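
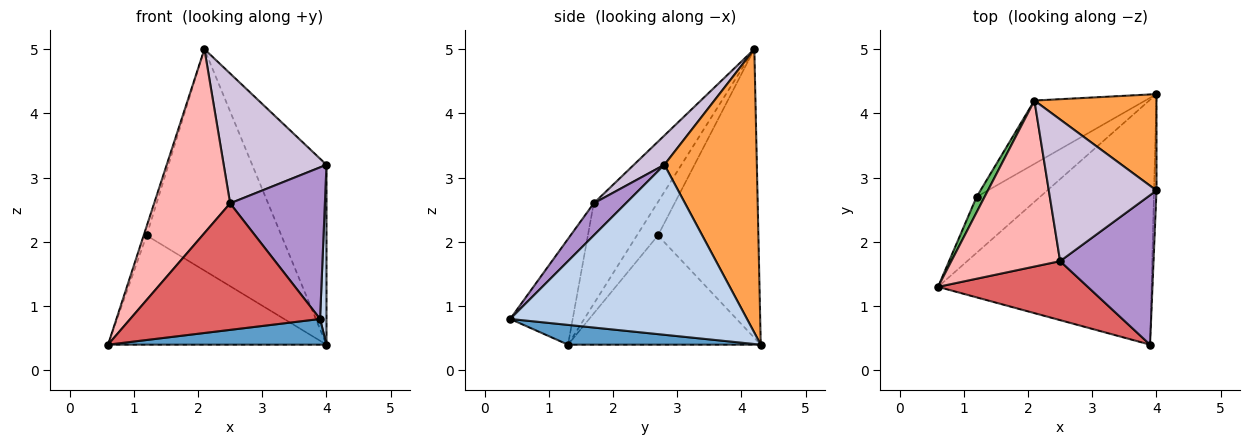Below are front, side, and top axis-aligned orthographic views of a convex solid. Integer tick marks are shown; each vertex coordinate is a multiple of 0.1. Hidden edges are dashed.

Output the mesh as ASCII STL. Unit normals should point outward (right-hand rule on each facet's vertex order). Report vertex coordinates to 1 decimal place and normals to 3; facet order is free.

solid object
 facet normal 0.092 -0.104 -0.990
  outer loop
   vertex 3.9 0.4 0.8
   vertex 0.6 1.3 0.4
   vertex 4.0 4.3 0.4
  endloop
 endfacet
 facet normal 1.000 -0.027 -0.015
  outer loop
   vertex 4.0 2.8 3.2
   vertex 3.9 0.4 0.8
   vertex 4.0 4.3 0.4
  endloop
 endfacet
 facet normal 0.739 0.594 0.318
  outer loop
   vertex 4.0 2.8 3.2
   vertex 4.0 4.3 0.4
   vertex 2.1 4.2 5.0
  endloop
 endfacet
 facet normal -0.618 0.700 -0.358
  outer loop
   vertex 1.2 2.7 2.1
   vertex 4.0 4.3 0.4
   vertex 0.6 1.3 0.4
  endloop
 endfacet
 facet normal -0.964 0.134 0.230
  outer loop
   vertex 1.2 2.7 2.1
   vertex 0.6 1.3 0.4
   vertex 2.1 4.2 5.0
  endloop
 endfacet
 facet normal -0.582 0.782 -0.224
  outer loop
   vertex 1.2 2.7 2.1
   vertex 2.1 4.2 5.0
   vertex 4.0 4.3 0.4
  endloop
 endfacet
 facet normal -0.286 -0.869 0.405
  outer loop
   vertex 2.5 1.7 2.6
   vertex 0.6 1.3 0.4
   vertex 3.9 0.4 0.8
  endloop
 endfacet
 facet normal -0.527 -0.631 0.570
  outer loop
   vertex 2.5 1.7 2.6
   vertex 2.1 4.2 5.0
   vertex 0.6 1.3 0.4
  endloop
 endfacet
 facet normal 0.235 -0.692 0.682
  outer loop
   vertex 2.5 1.7 2.6
   vertex 3.9 0.4 0.8
   vertex 4.0 2.8 3.2
  endloop
 endfacet
 facet normal 0.197 -0.662 0.723
  outer loop
   vertex 2.5 1.7 2.6
   vertex 4.0 2.8 3.2
   vertex 2.1 4.2 5.0
  endloop
 endfacet
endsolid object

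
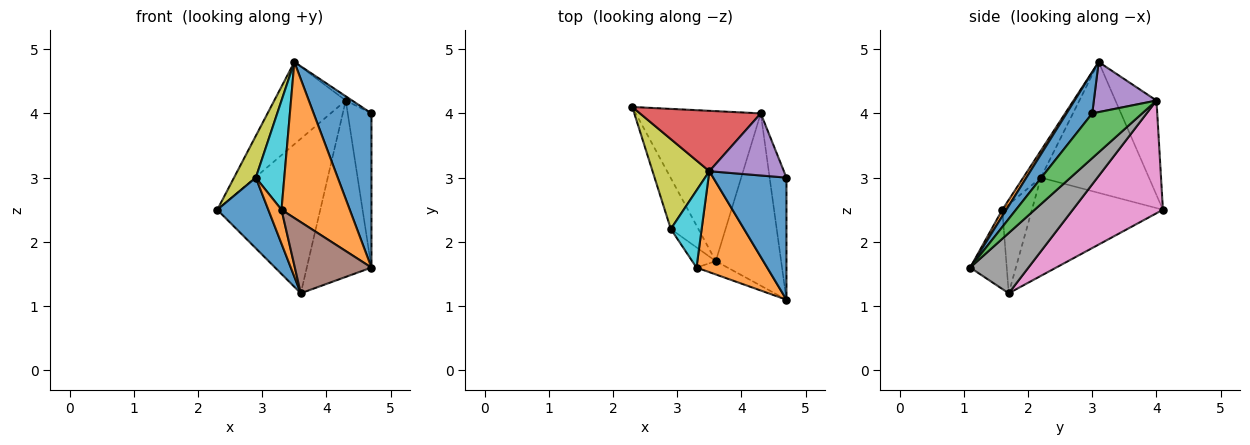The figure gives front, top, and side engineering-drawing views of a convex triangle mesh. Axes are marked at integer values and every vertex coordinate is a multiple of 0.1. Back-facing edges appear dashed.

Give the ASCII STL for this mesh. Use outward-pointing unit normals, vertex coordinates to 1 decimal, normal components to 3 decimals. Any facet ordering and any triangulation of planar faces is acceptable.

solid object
 facet normal 0.329 -0.740 0.586
  outer loop
   vertex 3.5 3.1 4.8
   vertex 4.7 1.1 1.6
   vertex 4.7 3.0 4.0
  endloop
 endfacet
 facet normal 0.049 -0.839 0.543
  outer loop
   vertex 3.3 1.6 2.5
   vertex 4.7 1.1 1.6
   vertex 3.5 3.1 4.8
  endloop
 endfacet
 facet normal 0.855 0.406 -0.322
  outer loop
   vertex 4.3 4.0 4.2
   vertex 4.7 3.0 4.0
   vertex 4.7 1.1 1.6
  endloop
 endfacet
 facet normal -0.420 0.731 0.537
  outer loop
   vertex 4.3 4.0 4.2
   vertex 2.3 4.1 2.5
   vertex 3.5 3.1 4.8
  endloop
 endfacet
 facet normal 0.557 0.057 0.828
  outer loop
   vertex 4.3 4.0 4.2
   vertex 3.5 3.1 4.8
   vertex 4.7 3.0 4.0
  endloop
 endfacet
 facet normal -0.425 -0.890 -0.166
  outer loop
   vertex 3.6 1.7 1.2
   vertex 4.7 1.1 1.6
   vertex 3.3 1.6 2.5
  endloop
 endfacet
 facet normal 0.532 0.608 -0.590
  outer loop
   vertex 3.6 1.7 1.2
   vertex 2.3 4.1 2.5
   vertex 4.3 4.0 4.2
  endloop
 endfacet
 facet normal 0.542 0.601 -0.587
  outer loop
   vertex 3.6 1.7 1.2
   vertex 4.3 4.0 4.2
   vertex 4.7 1.1 1.6
  endloop
 endfacet
 facet normal -0.902 -0.182 0.392
  outer loop
   vertex 2.9 2.2 3.0
   vertex 3.5 3.1 4.8
   vertex 2.3 4.1 2.5
  endloop
 endfacet
 facet normal -0.450 -0.729 0.515
  outer loop
   vertex 2.9 2.2 3.0
   vertex 3.3 1.6 2.5
   vertex 3.5 3.1 4.8
  endloop
 endfacet
 facet normal -0.901 -0.351 -0.253
  outer loop
   vertex 2.9 2.2 3.0
   vertex 2.3 4.1 2.5
   vertex 3.6 1.7 1.2
  endloop
 endfacet
 facet normal -0.888 -0.396 -0.235
  outer loop
   vertex 2.9 2.2 3.0
   vertex 3.6 1.7 1.2
   vertex 3.3 1.6 2.5
  endloop
 endfacet
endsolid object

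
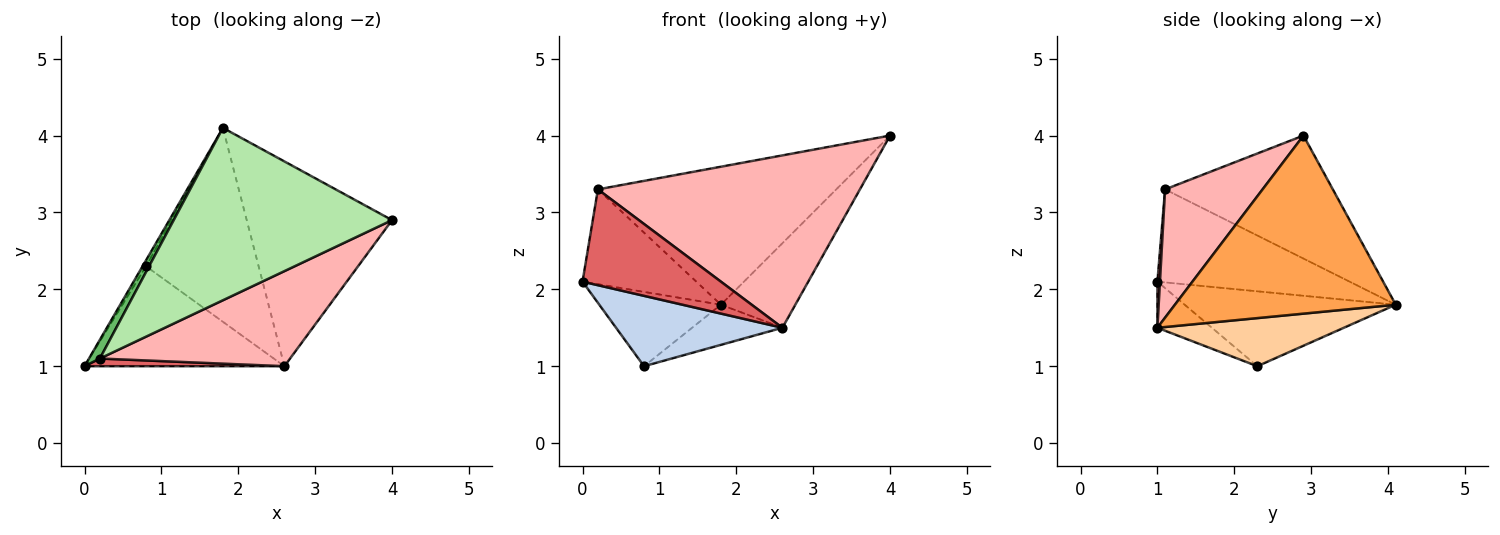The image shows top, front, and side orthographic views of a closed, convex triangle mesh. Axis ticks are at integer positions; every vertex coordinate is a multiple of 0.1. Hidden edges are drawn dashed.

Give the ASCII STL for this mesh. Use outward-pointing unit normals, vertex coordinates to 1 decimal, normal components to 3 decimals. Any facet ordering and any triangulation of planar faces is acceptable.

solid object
 facet normal -0.866 0.499 -0.040
  outer loop
   vertex 0.8 2.3 1.0
   vertex 0.0 1.0 2.1
   vertex 1.8 4.1 1.8
  endloop
 endfacet
 facet normal -0.185 -0.566 -0.803
  outer loop
   vertex 2.6 1.0 1.5
   vertex 0.0 1.0 2.1
   vertex 0.8 2.3 1.0
  endloop
 endfacet
 facet normal 0.750 0.253 -0.612
  outer loop
   vertex 2.6 1.0 1.5
   vertex 1.8 4.1 1.8
   vertex 4.0 2.9 4.0
  endloop
 endfacet
 facet normal 0.386 0.187 -0.903
  outer loop
   vertex 2.6 1.0 1.5
   vertex 0.8 2.3 1.0
   vertex 1.8 4.1 1.8
  endloop
 endfacet
 facet normal -0.856 0.507 0.100
  outer loop
   vertex 0.2 1.1 3.3
   vertex 1.8 4.1 1.8
   vertex 0.0 1.0 2.1
  endloop
 endfacet
 facet normal -0.403 0.572 0.715
  outer loop
   vertex 0.2 1.1 3.3
   vertex 4.0 2.9 4.0
   vertex 1.8 4.1 1.8
  endloop
 endfacet
 facet normal 0.018 -0.997 0.080
  outer loop
   vertex 0.2 1.1 3.3
   vertex 0.0 1.0 2.1
   vertex 2.6 1.0 1.5
  endloop
 endfacet
 facet normal 0.310 -0.833 0.459
  outer loop
   vertex 0.2 1.1 3.3
   vertex 2.6 1.0 1.5
   vertex 4.0 2.9 4.0
  endloop
 endfacet
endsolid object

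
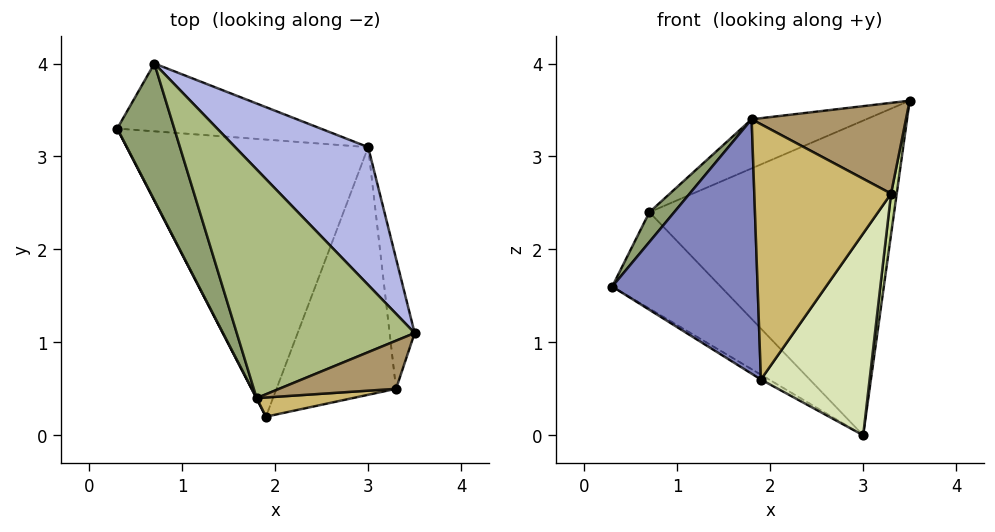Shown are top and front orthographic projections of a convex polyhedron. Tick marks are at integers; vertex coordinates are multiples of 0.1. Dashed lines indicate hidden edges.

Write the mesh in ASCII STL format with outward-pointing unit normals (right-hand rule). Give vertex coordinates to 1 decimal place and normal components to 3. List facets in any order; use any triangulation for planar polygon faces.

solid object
 facet normal -0.509 0.015 -0.861
  outer loop
   vertex 3.0 3.1 0.0
   vertex 1.9 0.2 0.6
   vertex 0.3 3.3 1.6
  endloop
 endfacet
 facet normal -0.888 -0.459 0.001
  outer loop
   vertex 1.8 0.4 3.4
   vertex 0.3 3.3 1.6
   vertex 1.9 0.2 0.6
  endloop
 endfacet
 facet normal -0.270 0.787 -0.554
  outer loop
   vertex 0.7 4.0 2.4
   vertex 3.0 3.1 0.0
   vertex 0.3 3.3 1.6
  endloop
 endfacet
 facet normal 0.614 0.723 0.317
  outer loop
   vertex 0.7 4.0 2.4
   vertex 3.5 1.1 3.6
   vertex 3.0 3.1 0.0
  endloop
 endfacet
 facet normal -0.845 -0.113 0.522
  outer loop
   vertex 0.7 4.0 2.4
   vertex 0.3 3.3 1.6
   vertex 1.8 0.4 3.4
  endloop
 endfacet
 facet normal -0.198 0.206 0.958
  outer loop
   vertex 0.7 4.0 2.4
   vertex 1.8 0.4 3.4
   vertex 3.5 1.1 3.6
  endloop
 endfacet
 facet normal 0.985 -0.052 -0.166
  outer loop
   vertex 3.3 0.5 2.6
   vertex 3.0 3.1 0.0
   vertex 3.5 1.1 3.6
  endloop
 endfacet
 facet normal 0.779 -0.396 -0.486
  outer loop
   vertex 3.3 0.5 2.6
   vertex 1.9 0.2 0.6
   vertex 3.0 3.1 0.0
  endloop
 endfacet
 facet normal 0.295 -0.844 0.448
  outer loop
   vertex 3.3 0.5 2.6
   vertex 3.5 1.1 3.6
   vertex 1.8 0.4 3.4
  endloop
 endfacet
 facet normal 0.106 -0.992 0.075
  outer loop
   vertex 3.3 0.5 2.6
   vertex 1.8 0.4 3.4
   vertex 1.9 0.2 0.6
  endloop
 endfacet
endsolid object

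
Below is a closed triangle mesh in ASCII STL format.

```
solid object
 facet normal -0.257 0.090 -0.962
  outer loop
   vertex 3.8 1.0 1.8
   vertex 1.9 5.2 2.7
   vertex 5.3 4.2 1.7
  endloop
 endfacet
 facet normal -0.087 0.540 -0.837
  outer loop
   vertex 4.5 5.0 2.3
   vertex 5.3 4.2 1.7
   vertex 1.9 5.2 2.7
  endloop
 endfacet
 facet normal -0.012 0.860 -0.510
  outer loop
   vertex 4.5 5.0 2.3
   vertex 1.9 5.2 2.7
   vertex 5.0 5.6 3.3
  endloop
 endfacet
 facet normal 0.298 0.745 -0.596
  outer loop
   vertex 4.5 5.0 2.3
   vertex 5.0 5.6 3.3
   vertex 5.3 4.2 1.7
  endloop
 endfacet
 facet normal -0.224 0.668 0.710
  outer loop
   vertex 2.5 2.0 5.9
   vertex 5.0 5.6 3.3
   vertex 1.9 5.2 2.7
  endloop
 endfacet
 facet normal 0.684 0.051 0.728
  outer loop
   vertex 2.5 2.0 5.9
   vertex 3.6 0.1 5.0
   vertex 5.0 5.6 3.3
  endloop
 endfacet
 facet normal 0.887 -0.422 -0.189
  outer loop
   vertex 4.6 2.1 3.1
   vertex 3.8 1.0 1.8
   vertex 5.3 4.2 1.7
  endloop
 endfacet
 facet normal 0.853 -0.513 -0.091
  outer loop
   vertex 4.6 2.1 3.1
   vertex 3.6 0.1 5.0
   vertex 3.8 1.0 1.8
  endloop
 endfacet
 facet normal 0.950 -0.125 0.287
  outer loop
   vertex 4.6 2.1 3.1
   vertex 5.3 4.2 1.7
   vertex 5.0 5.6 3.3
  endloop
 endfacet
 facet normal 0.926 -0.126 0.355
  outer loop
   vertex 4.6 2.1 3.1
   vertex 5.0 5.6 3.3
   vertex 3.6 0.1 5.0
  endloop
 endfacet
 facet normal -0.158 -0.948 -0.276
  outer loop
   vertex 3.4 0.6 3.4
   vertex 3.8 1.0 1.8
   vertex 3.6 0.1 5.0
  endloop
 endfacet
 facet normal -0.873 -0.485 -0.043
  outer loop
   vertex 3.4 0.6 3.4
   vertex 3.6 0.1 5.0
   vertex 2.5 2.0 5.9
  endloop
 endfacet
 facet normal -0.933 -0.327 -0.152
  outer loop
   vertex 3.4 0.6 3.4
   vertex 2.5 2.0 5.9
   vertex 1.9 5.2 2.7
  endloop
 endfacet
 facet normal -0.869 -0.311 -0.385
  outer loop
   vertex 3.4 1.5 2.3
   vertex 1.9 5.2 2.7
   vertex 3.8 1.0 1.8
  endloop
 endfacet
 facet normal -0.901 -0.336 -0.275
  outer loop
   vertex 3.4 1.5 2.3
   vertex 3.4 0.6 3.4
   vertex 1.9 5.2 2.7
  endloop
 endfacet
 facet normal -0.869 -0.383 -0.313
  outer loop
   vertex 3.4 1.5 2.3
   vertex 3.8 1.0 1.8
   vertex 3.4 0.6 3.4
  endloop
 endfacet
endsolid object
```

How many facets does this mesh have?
16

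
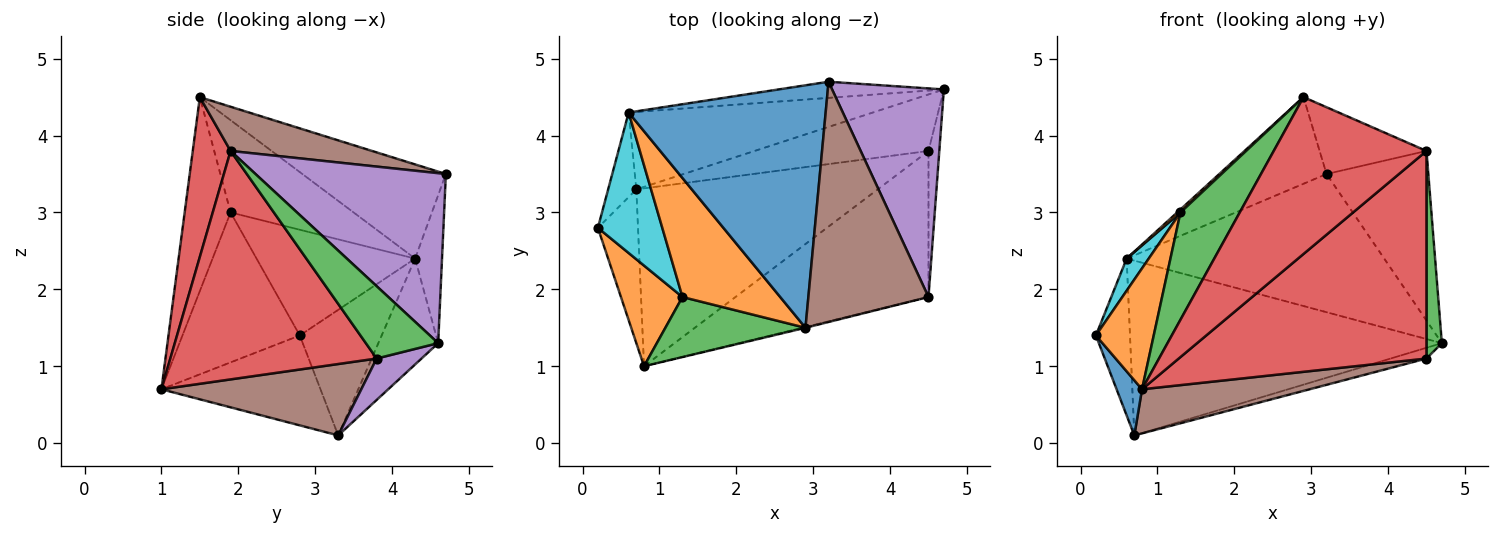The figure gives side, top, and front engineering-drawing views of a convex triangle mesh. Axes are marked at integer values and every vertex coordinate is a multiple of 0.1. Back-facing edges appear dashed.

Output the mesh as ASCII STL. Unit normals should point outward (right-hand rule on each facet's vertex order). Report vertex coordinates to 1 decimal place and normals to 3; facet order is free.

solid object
 facet normal -0.904 -0.144 -0.403
  outer loop
   vertex 0.7 3.3 0.1
   vertex 0.8 1.0 0.7
   vertex 0.2 2.8 1.4
  endloop
 endfacet
 facet normal -0.842 -0.415 0.345
  outer loop
   vertex 1.3 1.9 3.0
   vertex 0.2 2.8 1.4
   vertex 0.8 1.0 0.7
  endloop
 endfacet
 facet normal -0.560 -0.723 0.405
  outer loop
   vertex 1.3 1.9 3.0
   vertex 0.8 1.0 0.7
   vertex 2.9 1.5 4.5
  endloop
 endfacet
 facet normal 0.240 -0.971 -0.005
  outer loop
   vertex 4.5 1.9 3.8
   vertex 2.9 1.5 4.5
   vertex 0.8 1.0 0.7
  endloop
 endfacet
 facet normal 0.763 0.408 0.502
  outer loop
   vertex 4.5 1.9 3.8
   vertex 4.7 4.6 1.3
   vertex 3.2 4.7 3.5
  endloop
 endfacet
 facet normal 0.334 0.252 0.908
  outer loop
   vertex 4.5 1.9 3.8
   vertex 3.2 4.7 3.5
   vertex 2.9 1.5 4.5
  endloop
 endfacet
 facet normal -0.103 0.988 -0.115
  outer loop
   vertex 0.6 4.3 2.4
   vertex 3.2 4.7 3.5
   vertex 4.7 4.6 1.3
  endloop
 endfacet
 facet normal -0.173 0.900 -0.399
  outer loop
   vertex 0.6 4.3 2.4
   vertex 4.7 4.6 1.3
   vertex 0.7 3.3 0.1
  endloop
 endfacet
 facet normal -0.904 0.376 -0.203
  outer loop
   vertex 0.6 4.3 2.4
   vertex 0.7 3.3 0.1
   vertex 0.2 2.8 1.4
  endloop
 endfacet
 facet normal -0.848 -0.118 0.517
  outer loop
   vertex 0.6 4.3 2.4
   vertex 0.2 2.8 1.4
   vertex 1.3 1.9 3.0
  endloop
 endfacet
 facet normal -0.410 0.307 0.859
  outer loop
   vertex 0.6 4.3 2.4
   vertex 2.9 1.5 4.5
   vertex 3.2 4.7 3.5
  endloop
 endfacet
 facet normal -0.686 -0.018 0.727
  outer loop
   vertex 0.6 4.3 2.4
   vertex 1.3 1.9 3.0
   vertex 2.9 1.5 4.5
  endloop
 endfacet
 facet normal 0.968 -0.206 -0.145
  outer loop
   vertex 4.5 3.8 1.1
   vertex 4.7 4.6 1.3
   vertex 4.5 1.9 3.8
  endloop
 endfacet
 facet normal 0.563 -0.676 -0.476
  outer loop
   vertex 4.5 3.8 1.1
   vertex 4.5 1.9 3.8
   vertex 0.8 1.0 0.7
  endloop
 endfacet
 facet normal 0.228 0.182 -0.957
  outer loop
   vertex 4.5 3.8 1.1
   vertex 0.7 3.3 0.1
   vertex 4.7 4.6 1.3
  endloop
 endfacet
 facet normal 0.276 -0.231 -0.933
  outer loop
   vertex 4.5 3.8 1.1
   vertex 0.8 1.0 0.7
   vertex 0.7 3.3 0.1
  endloop
 endfacet
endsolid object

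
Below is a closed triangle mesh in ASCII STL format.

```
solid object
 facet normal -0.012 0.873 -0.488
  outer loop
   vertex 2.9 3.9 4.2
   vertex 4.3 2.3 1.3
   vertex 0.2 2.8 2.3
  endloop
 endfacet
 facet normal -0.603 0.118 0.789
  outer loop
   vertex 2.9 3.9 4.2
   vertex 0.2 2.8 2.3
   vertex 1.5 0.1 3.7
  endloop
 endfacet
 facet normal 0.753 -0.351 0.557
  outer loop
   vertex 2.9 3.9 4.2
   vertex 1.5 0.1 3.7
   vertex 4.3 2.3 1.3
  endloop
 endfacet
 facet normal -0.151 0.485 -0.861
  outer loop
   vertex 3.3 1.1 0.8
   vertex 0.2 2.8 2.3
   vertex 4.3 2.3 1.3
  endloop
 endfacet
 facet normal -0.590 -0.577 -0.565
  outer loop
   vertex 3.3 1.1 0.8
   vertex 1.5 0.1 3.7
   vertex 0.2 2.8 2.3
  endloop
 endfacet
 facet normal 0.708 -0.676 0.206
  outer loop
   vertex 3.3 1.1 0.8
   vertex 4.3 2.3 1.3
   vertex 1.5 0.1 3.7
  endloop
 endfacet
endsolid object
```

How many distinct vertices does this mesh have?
5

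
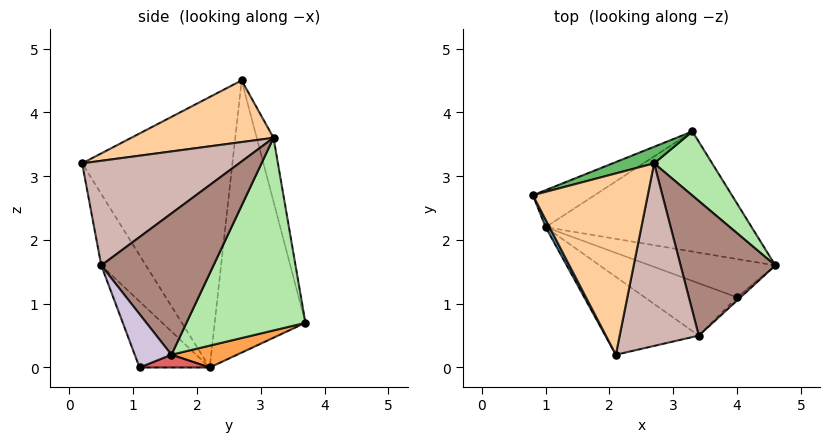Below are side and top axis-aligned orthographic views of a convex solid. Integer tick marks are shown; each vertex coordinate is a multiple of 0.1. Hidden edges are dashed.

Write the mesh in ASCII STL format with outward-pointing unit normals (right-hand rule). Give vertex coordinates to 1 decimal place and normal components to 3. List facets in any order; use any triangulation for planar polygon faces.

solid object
 facet normal -0.884 -0.466 0.013
  outer loop
   vertex 1.0 2.2 0.0
   vertex 2.1 0.2 3.2
   vertex 0.8 2.7 4.5
  endloop
 endfacet
 facet normal -0.517 0.848 -0.117
  outer loop
   vertex 3.3 3.7 0.7
   vertex 1.0 2.2 0.0
   vertex 0.8 2.7 4.5
  endloop
 endfacet
 facet normal 0.101 0.289 -0.952
  outer loop
   vertex 3.3 3.7 0.7
   vertex 4.6 1.6 0.2
   vertex 1.0 2.2 0.0
  endloop
 endfacet
 facet normal 0.463 -0.207 0.862
  outer loop
   vertex 2.7 3.2 3.6
   vertex 0.8 2.7 4.5
   vertex 2.1 0.2 3.2
  endloop
 endfacet
 facet normal -0.196 0.972 0.127
  outer loop
   vertex 2.7 3.2 3.6
   vertex 3.3 3.7 0.7
   vertex 0.8 2.7 4.5
  endloop
 endfacet
 facet normal 0.848 0.464 0.255
  outer loop
   vertex 2.7 3.2 3.6
   vertex 4.6 1.6 0.2
   vertex 3.3 3.7 0.7
  endloop
 endfacet
 facet normal 0.098 0.266 -0.959
  outer loop
   vertex 4.0 1.1 0.0
   vertex 1.0 2.2 0.0
   vertex 4.6 1.6 0.2
  endloop
 endfacet
 facet normal -0.321 -0.849 -0.420
  outer loop
   vertex 3.4 0.5 1.6
   vertex 2.1 0.2 3.2
   vertex 1.0 2.2 0.0
  endloop
 endfacet
 facet normal -0.310 -0.846 -0.434
  outer loop
   vertex 3.4 0.5 1.6
   vertex 1.0 2.2 0.0
   vertex 4.0 1.1 0.0
  endloop
 endfacet
 facet normal 0.648 -0.761 -0.042
  outer loop
   vertex 3.4 0.5 1.6
   vertex 4.0 1.1 0.0
   vertex 4.6 1.6 0.2
  endloop
 endfacet
 facet normal 0.815 -0.193 0.546
  outer loop
   vertex 3.4 0.5 1.6
   vertex 4.6 1.6 0.2
   vertex 2.7 3.2 3.6
  endloop
 endfacet
 facet normal 0.776 -0.233 0.586
  outer loop
   vertex 3.4 0.5 1.6
   vertex 2.7 3.2 3.6
   vertex 2.1 0.2 3.2
  endloop
 endfacet
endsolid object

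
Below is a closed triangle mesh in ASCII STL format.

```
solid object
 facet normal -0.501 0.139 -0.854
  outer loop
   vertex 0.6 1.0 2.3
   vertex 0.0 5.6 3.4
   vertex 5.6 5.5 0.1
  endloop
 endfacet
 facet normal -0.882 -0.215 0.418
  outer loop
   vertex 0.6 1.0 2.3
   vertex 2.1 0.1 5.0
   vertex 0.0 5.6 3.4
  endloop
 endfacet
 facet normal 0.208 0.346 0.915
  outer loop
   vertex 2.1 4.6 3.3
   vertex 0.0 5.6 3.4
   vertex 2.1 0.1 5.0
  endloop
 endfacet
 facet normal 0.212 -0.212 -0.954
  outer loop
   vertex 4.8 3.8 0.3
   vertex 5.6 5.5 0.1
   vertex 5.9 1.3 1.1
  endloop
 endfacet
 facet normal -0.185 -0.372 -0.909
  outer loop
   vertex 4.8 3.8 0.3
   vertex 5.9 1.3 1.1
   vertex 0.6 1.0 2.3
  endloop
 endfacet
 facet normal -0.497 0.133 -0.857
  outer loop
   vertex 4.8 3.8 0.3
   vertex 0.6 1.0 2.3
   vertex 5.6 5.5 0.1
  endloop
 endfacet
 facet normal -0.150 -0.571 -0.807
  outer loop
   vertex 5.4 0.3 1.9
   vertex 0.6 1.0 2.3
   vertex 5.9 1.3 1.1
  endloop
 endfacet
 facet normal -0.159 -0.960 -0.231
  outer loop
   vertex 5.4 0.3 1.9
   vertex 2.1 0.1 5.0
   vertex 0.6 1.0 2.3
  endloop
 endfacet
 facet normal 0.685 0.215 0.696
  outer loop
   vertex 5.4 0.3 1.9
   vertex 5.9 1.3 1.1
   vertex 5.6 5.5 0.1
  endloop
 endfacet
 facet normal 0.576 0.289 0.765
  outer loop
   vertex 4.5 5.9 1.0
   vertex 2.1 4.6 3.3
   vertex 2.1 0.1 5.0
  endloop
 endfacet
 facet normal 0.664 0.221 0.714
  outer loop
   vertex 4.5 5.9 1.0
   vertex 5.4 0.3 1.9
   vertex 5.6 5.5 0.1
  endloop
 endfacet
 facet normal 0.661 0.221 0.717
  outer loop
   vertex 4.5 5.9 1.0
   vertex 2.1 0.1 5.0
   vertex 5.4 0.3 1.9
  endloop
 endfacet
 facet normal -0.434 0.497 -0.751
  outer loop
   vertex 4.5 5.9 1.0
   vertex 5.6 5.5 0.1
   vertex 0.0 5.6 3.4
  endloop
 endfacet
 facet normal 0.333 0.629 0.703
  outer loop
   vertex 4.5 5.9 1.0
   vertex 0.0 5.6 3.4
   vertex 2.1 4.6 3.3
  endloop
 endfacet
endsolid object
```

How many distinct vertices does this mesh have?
9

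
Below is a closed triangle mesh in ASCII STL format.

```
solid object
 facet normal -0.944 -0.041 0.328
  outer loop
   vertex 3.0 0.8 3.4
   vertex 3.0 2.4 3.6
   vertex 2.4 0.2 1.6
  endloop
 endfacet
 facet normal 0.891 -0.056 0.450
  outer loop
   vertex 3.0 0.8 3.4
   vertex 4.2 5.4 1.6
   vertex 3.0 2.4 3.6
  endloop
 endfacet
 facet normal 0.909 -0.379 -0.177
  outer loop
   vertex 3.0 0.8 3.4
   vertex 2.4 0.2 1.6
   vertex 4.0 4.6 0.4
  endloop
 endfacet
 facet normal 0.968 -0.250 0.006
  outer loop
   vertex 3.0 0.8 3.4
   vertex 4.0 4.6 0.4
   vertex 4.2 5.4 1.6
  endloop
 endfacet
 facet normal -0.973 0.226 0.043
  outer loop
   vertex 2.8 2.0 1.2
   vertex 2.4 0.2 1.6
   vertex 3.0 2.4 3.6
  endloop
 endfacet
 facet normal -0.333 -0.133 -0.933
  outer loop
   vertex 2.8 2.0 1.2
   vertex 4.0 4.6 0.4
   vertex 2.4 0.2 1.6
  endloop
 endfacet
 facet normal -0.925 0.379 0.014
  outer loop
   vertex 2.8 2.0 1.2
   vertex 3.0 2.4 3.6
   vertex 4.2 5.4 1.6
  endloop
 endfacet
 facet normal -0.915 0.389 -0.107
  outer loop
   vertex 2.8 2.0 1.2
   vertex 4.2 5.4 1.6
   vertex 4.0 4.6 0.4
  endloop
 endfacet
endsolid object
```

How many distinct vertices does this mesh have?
6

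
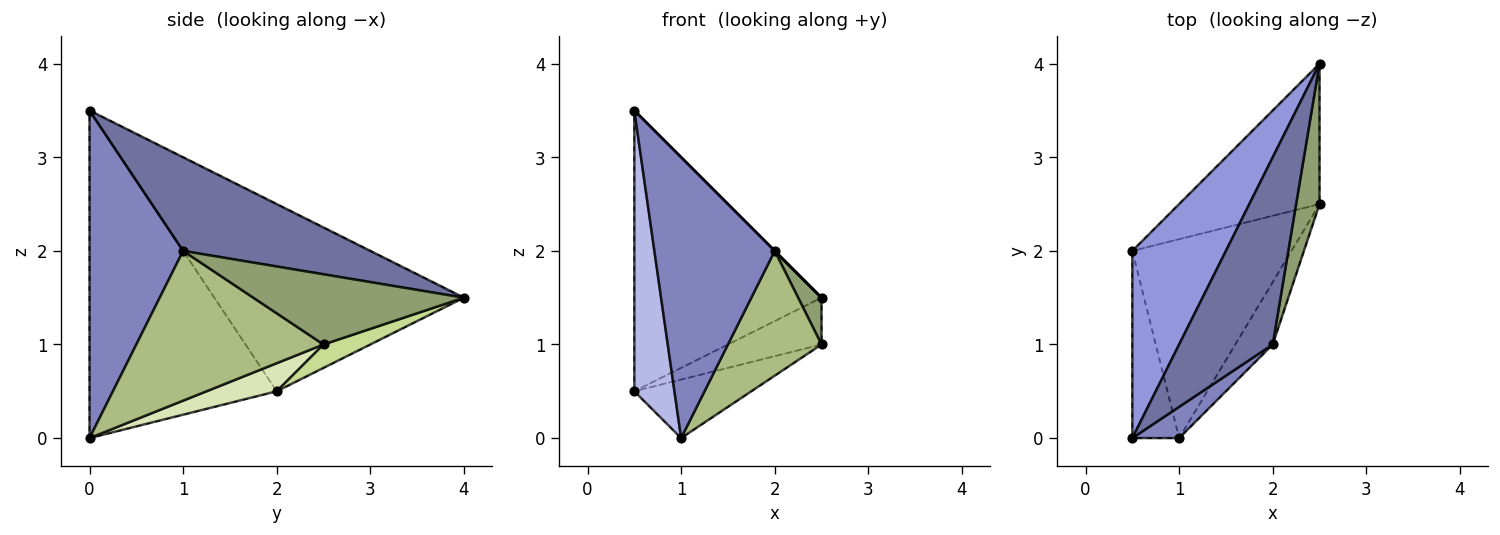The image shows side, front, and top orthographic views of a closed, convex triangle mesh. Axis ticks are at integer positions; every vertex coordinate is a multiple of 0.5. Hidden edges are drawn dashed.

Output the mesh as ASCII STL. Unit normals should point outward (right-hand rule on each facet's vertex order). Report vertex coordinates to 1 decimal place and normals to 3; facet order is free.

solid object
 facet normal 0.707 0.000 0.707
  outer loop
   vertex 2.0 1.0 2.0
   vertex 2.5 4.0 1.5
   vertex 0.5 0.0 3.5
  endloop
 endfacet
 facet normal 0.612 -0.786 0.087
  outer loop
   vertex 2.0 1.0 2.0
   vertex 0.5 0.0 3.5
   vertex 1.0 0.0 0.0
  endloop
 endfacet
 facet normal -0.743 0.557 0.371
  outer loop
   vertex 0.5 2.0 0.5
   vertex 0.5 0.0 3.5
   vertex 2.5 4.0 1.5
  endloop
 endfacet
 facet normal -0.968 -0.208 -0.138
  outer loop
   vertex 0.5 2.0 0.5
   vertex 1.0 0.0 0.0
   vertex 0.5 0.0 3.5
  endloop
 endfacet
 facet normal 0.943 -0.105 0.314
  outer loop
   vertex 2.5 2.5 1.0
   vertex 2.5 4.0 1.5
   vertex 2.0 1.0 2.0
  endloop
 endfacet
 facet normal 0.873 -0.436 -0.218
  outer loop
   vertex 2.5 2.5 1.0
   vertex 2.0 1.0 2.0
   vertex 1.0 0.0 0.0
  endloop
 endfacet
 facet normal 0.156 0.312 -0.937
  outer loop
   vertex 2.5 2.5 1.0
   vertex 0.5 2.0 0.5
   vertex 2.5 4.0 1.5
  endloop
 endfacet
 facet normal 0.167 0.278 -0.946
  outer loop
   vertex 2.5 2.5 1.0
   vertex 1.0 0.0 0.0
   vertex 0.5 2.0 0.5
  endloop
 endfacet
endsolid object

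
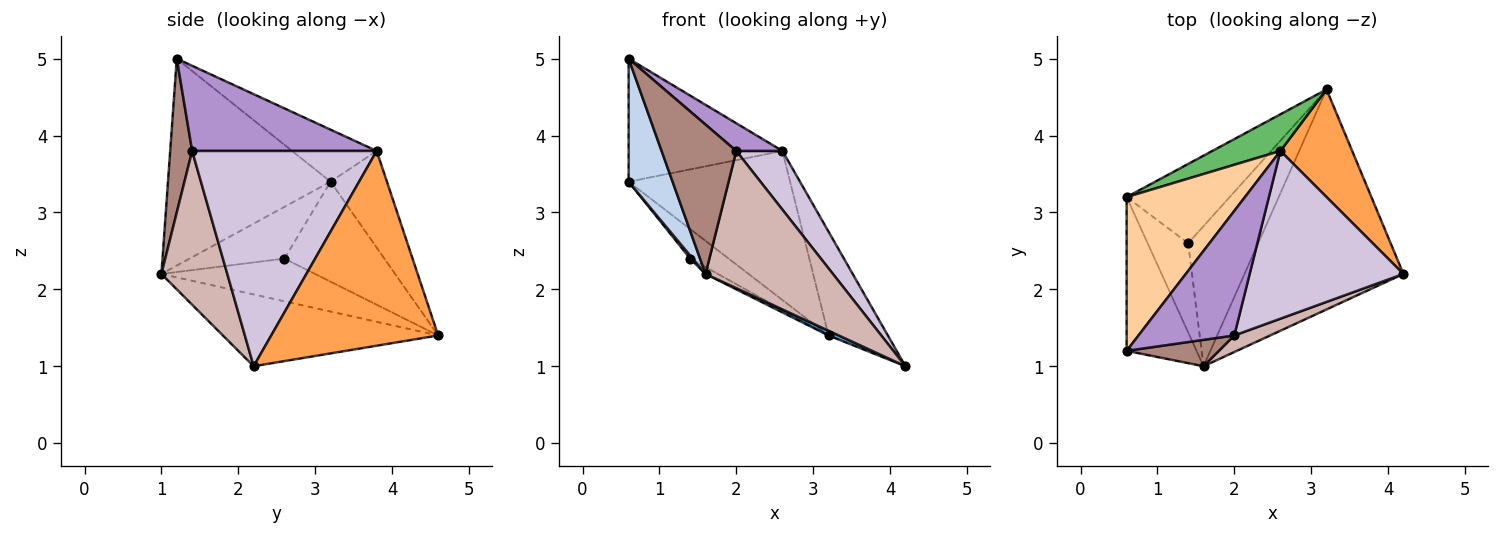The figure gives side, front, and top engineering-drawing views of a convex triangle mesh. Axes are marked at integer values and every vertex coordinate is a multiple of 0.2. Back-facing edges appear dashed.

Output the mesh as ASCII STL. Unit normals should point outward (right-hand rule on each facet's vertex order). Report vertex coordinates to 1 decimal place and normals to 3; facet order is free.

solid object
 facet normal -0.412 -0.020 -0.911
  outer loop
   vertex 1.6 1.0 2.2
   vertex 3.2 4.6 1.4
   vertex 4.2 2.2 1.0
  endloop
 endfacet
 facet normal -0.918 -0.248 -0.310
  outer loop
   vertex 0.6 3.2 3.4
   vertex 1.6 1.0 2.2
   vertex 0.6 1.2 5.0
  endloop
 endfacet
 facet normal 0.890 0.316 0.328
  outer loop
   vertex 2.6 3.8 3.8
   vertex 4.2 2.2 1.0
   vertex 3.2 4.6 1.4
  endloop
 endfacet
 facet normal -0.325 0.591 0.738
  outer loop
   vertex 2.6 3.8 3.8
   vertex 0.6 3.2 3.4
   vertex 0.6 1.2 5.0
  endloop
 endfacet
 facet normal -0.321 0.920 0.226
  outer loop
   vertex 2.6 3.8 3.8
   vertex 3.2 4.6 1.4
   vertex 0.6 3.2 3.4
  endloop
 endfacet
 facet normal -0.520 0.042 -0.853
  outer loop
   vertex 1.4 2.6 2.4
   vertex 3.2 4.6 1.4
   vertex 1.6 1.0 2.2
  endloop
 endfacet
 facet normal -0.673 0.259 -0.693
  outer loop
   vertex 1.4 2.6 2.4
   vertex 0.6 3.2 3.4
   vertex 3.2 4.6 1.4
  endloop
 endfacet
 facet normal -0.787 -0.021 -0.617
  outer loop
   vertex 1.4 2.6 2.4
   vertex 1.6 1.0 2.2
   vertex 0.6 3.2 3.4
  endloop
 endfacet
 facet normal 0.655 -0.164 0.737
  outer loop
   vertex 2.0 1.4 3.8
   vertex 2.6 3.8 3.8
   vertex 0.6 1.2 5.0
  endloop
 endfacet
 facet normal 0.797 -0.199 0.570
  outer loop
   vertex 2.0 1.4 3.8
   vertex 4.2 2.2 1.0
   vertex 2.6 3.8 3.8
  endloop
 endfacet
 facet normal 0.278 -0.946 0.167
  outer loop
   vertex 2.0 1.4 3.8
   vertex 0.6 1.2 5.0
   vertex 1.6 1.0 2.2
  endloop
 endfacet
 facet normal 0.457 -0.883 0.107
  outer loop
   vertex 2.0 1.4 3.8
   vertex 1.6 1.0 2.2
   vertex 4.2 2.2 1.0
  endloop
 endfacet
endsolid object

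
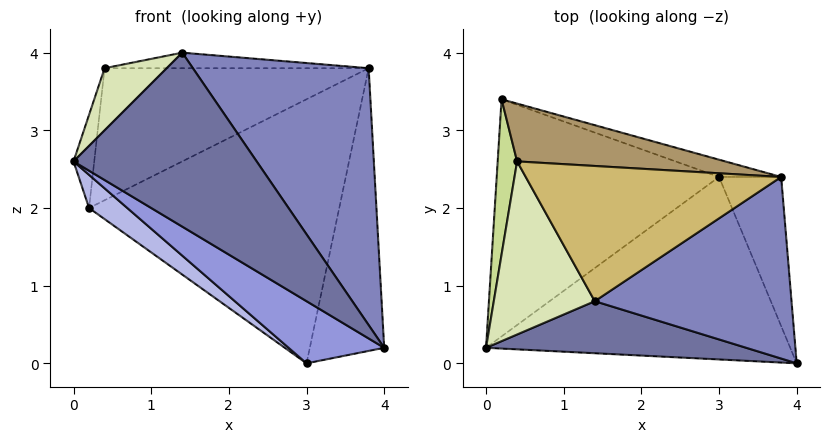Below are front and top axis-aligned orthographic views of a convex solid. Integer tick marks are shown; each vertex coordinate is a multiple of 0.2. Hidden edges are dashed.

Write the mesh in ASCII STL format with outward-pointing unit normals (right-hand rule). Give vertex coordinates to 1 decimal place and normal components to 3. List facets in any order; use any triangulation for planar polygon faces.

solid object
 facet normal 0.123 -0.951 0.284
  outer loop
   vertex 1.4 0.8 4.0
   vertex 0.0 0.2 2.6
   vertex 4.0 0.0 0.2
  endloop
 endfacet
 facet normal 0.510 -0.703 0.497
  outer loop
   vertex 3.8 2.4 3.8
   vertex 1.4 0.8 4.0
   vertex 4.0 0.0 0.2
  endloop
 endfacet
 facet normal -0.504 -0.278 -0.817
  outer loop
   vertex 3.0 2.4 0.0
   vertex 4.0 0.0 0.2
   vertex 0.0 0.2 2.6
  endloop
 endfacet
 facet normal -0.603 -0.110 -0.790
  outer loop
   vertex 3.0 2.4 0.0
   vertex 0.0 0.2 2.6
   vertex 0.2 3.4 2.0
  endloop
 endfacet
 facet normal 0.911 0.364 -0.192
  outer loop
   vertex 3.0 2.4 0.0
   vertex 3.8 2.4 3.8
   vertex 4.0 0.0 0.2
  endloop
 endfacet
 facet normal 0.296 0.953 -0.062
  outer loop
   vertex 3.0 2.4 0.0
   vertex 0.2 3.4 2.0
   vertex 3.8 2.4 3.8
  endloop
 endfacet
 facet normal -0.985 0.090 0.149
  outer loop
   vertex 0.4 2.6 3.8
   vertex 0.2 3.4 2.0
   vertex 0.0 0.2 2.6
  endloop
 endfacet
 facet normal -0.623 -0.264 0.736
  outer loop
   vertex 0.4 2.6 3.8
   vertex 0.0 0.2 2.6
   vertex 1.4 0.8 4.0
  endloop
 endfacet
 facet normal 0.054 0.915 0.401
  outer loop
   vertex 0.4 2.6 3.8
   vertex 3.8 2.4 3.8
   vertex 0.2 3.4 2.0
  endloop
 endfacet
 facet normal 0.007 0.114 0.993
  outer loop
   vertex 0.4 2.6 3.8
   vertex 1.4 0.8 4.0
   vertex 3.8 2.4 3.8
  endloop
 endfacet
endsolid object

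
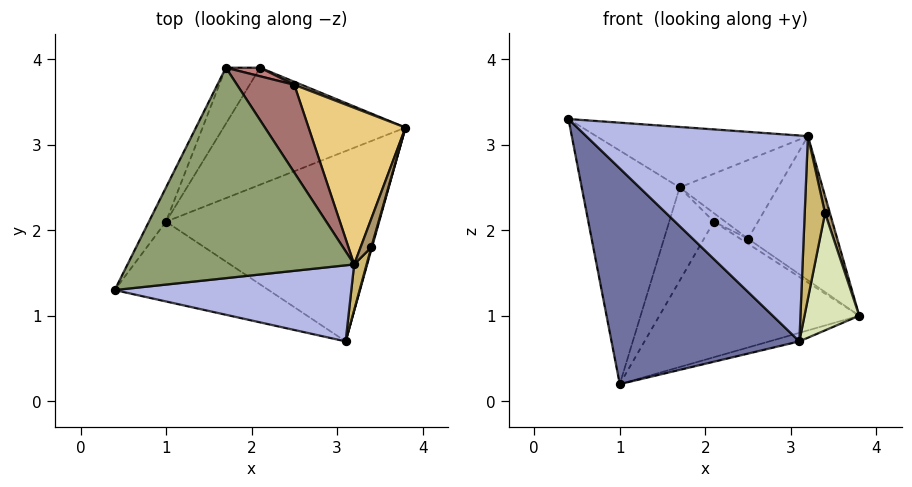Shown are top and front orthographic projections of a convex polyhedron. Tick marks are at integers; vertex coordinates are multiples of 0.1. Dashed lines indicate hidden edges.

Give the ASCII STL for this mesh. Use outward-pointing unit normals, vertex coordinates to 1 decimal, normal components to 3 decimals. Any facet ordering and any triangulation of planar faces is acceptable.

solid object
 facet normal -0.477 -0.824 -0.305
  outer loop
   vertex 1.0 2.1 0.2
   vertex 3.1 0.7 0.7
   vertex 0.4 1.3 3.3
  endloop
 endfacet
 facet normal 0.259 0.043 -0.965
  outer loop
   vertex 1.0 2.1 0.2
   vertex 3.8 3.2 1.0
   vertex 3.1 0.7 0.7
  endloop
 endfacet
 facet normal -0.900 0.431 -0.063
  outer loop
   vertex 1.7 3.9 2.5
   vertex 1.0 2.1 0.2
   vertex 0.4 1.3 3.3
  endloop
 endfacet
 facet normal 0.124 -0.931 0.344
  outer loop
   vertex 3.2 1.6 3.1
   vertex 0.4 1.3 3.3
   vertex 3.1 0.7 0.7
  endloop
 endfacet
 facet normal 0.039 0.276 0.960
  outer loop
   vertex 3.2 1.6 3.1
   vertex 1.7 3.9 2.5
   vertex 0.4 1.3 3.3
  endloop
 endfacet
 facet normal -0.110 0.753 -0.649
  outer loop
   vertex 2.1 3.9 2.1
   vertex 3.8 3.2 1.0
   vertex 1.0 2.1 0.2
  endloop
 endfacet
 facet normal -0.457 0.762 -0.457
  outer loop
   vertex 2.1 3.9 2.1
   vertex 1.0 2.1 0.2
   vertex 1.7 3.9 2.5
  endloop
 endfacet
 facet normal 0.963 -0.270 0.006
  outer loop
   vertex 3.4 1.8 2.2
   vertex 3.1 0.7 0.7
   vertex 3.8 3.2 1.0
  endloop
 endfacet
 facet normal 0.975 -0.115 0.191
  outer loop
   vertex 3.4 1.8 2.2
   vertex 3.8 3.2 1.0
   vertex 3.2 1.6 3.1
  endloop
 endfacet
 facet normal 0.909 -0.402 0.113
  outer loop
   vertex 3.4 1.8 2.2
   vertex 3.2 1.6 3.1
   vertex 3.1 0.7 0.7
  endloop
 endfacet
 facet normal 0.610 0.537 0.583
  outer loop
   vertex 2.5 3.7 1.9
   vertex 3.2 1.6 3.1
   vertex 3.8 3.2 1.0
  endloop
 endfacet
 facet normal 0.566 0.707 0.424
  outer loop
   vertex 2.5 3.7 1.9
   vertex 3.8 3.2 1.0
   vertex 2.1 3.9 2.1
  endloop
 endfacet
 facet normal 0.587 0.540 0.603
  outer loop
   vertex 2.5 3.7 1.9
   vertex 1.7 3.9 2.5
   vertex 3.2 1.6 3.1
  endloop
 endfacet
 facet normal 0.577 0.577 0.577
  outer loop
   vertex 2.5 3.7 1.9
   vertex 2.1 3.9 2.1
   vertex 1.7 3.9 2.5
  endloop
 endfacet
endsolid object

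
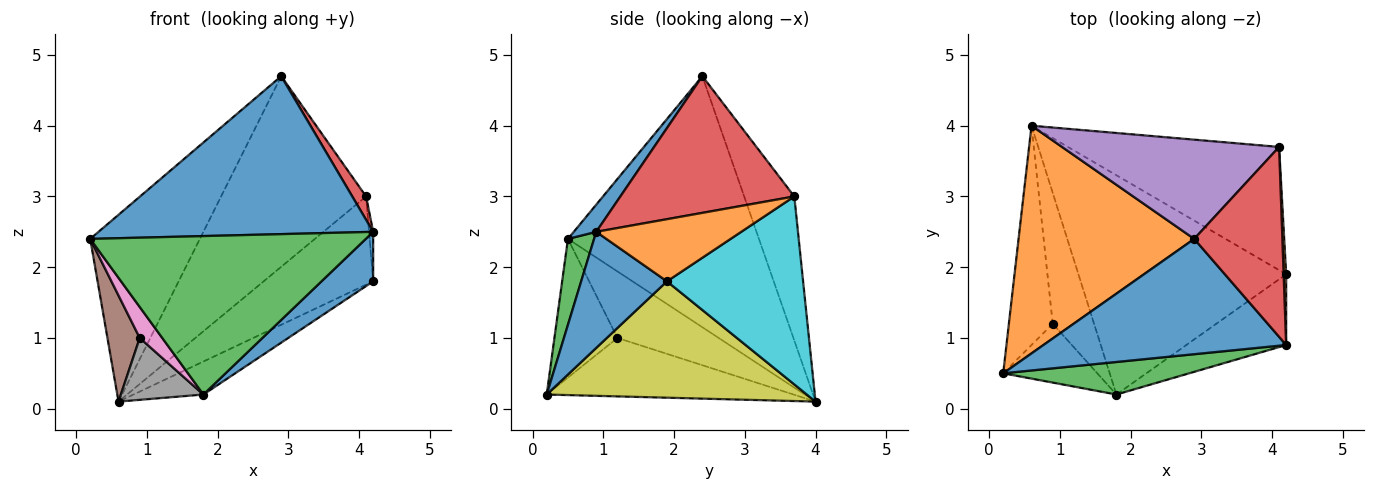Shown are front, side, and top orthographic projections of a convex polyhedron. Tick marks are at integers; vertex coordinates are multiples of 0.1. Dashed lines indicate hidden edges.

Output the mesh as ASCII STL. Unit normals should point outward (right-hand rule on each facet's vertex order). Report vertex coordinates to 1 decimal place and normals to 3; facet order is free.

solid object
 facet normal 0.066 -0.806 0.588
  outer loop
   vertex 2.9 2.4 4.7
   vertex 0.2 0.5 2.4
   vertex 4.2 0.9 2.5
  endloop
 endfacet
 facet normal -0.741 0.426 0.519
  outer loop
   vertex 2.9 2.4 4.7
   vertex 0.6 4.0 0.1
   vertex 0.2 0.5 2.4
  endloop
 endfacet
 facet normal 0.093 -0.975 0.200
  outer loop
   vertex 1.8 0.2 0.2
   vertex 4.2 0.9 2.5
   vertex 0.2 0.5 2.4
  endloop
 endfacet
 facet normal 0.838 -0.067 0.541
  outer loop
   vertex 4.1 3.7 3.0
   vertex 2.9 2.4 4.7
   vertex 4.2 0.9 2.5
  endloop
 endfacet
 facet normal -0.293 0.848 0.442
  outer loop
   vertex 4.1 3.7 3.0
   vertex 0.6 4.0 0.1
   vertex 2.9 2.4 4.7
  endloop
 endfacet
 facet normal -0.807 -0.257 -0.532
  outer loop
   vertex 0.9 1.2 1.0
   vertex 0.2 0.5 2.4
   vertex 0.6 4.0 0.1
  endloop
 endfacet
 facet normal -0.794 -0.283 -0.538
  outer loop
   vertex 0.9 1.2 1.0
   vertex 1.8 0.2 0.2
   vertex 0.2 0.5 2.4
  endloop
 endfacet
 facet normal -0.788 -0.263 -0.557
  outer loop
   vertex 0.9 1.2 1.0
   vertex 0.6 4.0 0.1
   vertex 1.8 0.2 0.2
  endloop
 endfacet
 facet normal 0.484 0.130 -0.865
  outer loop
   vertex 4.2 1.9 1.8
   vertex 1.8 0.2 0.2
   vertex 0.6 4.0 0.1
  endloop
 endfacet
 facet normal 0.586 0.472 -0.659
  outer loop
   vertex 4.2 1.9 1.8
   vertex 0.6 4.0 0.1
   vertex 4.1 3.7 3.0
  endloop
 endfacet
 facet normal 0.690 -0.415 -0.593
  outer loop
   vertex 4.2 1.9 1.8
   vertex 4.2 0.9 2.5
   vertex 1.8 0.2 0.2
  endloop
 endfacet
 facet normal 0.999 0.028 0.041
  outer loop
   vertex 4.2 1.9 1.8
   vertex 4.1 3.7 3.0
   vertex 4.2 0.9 2.5
  endloop
 endfacet
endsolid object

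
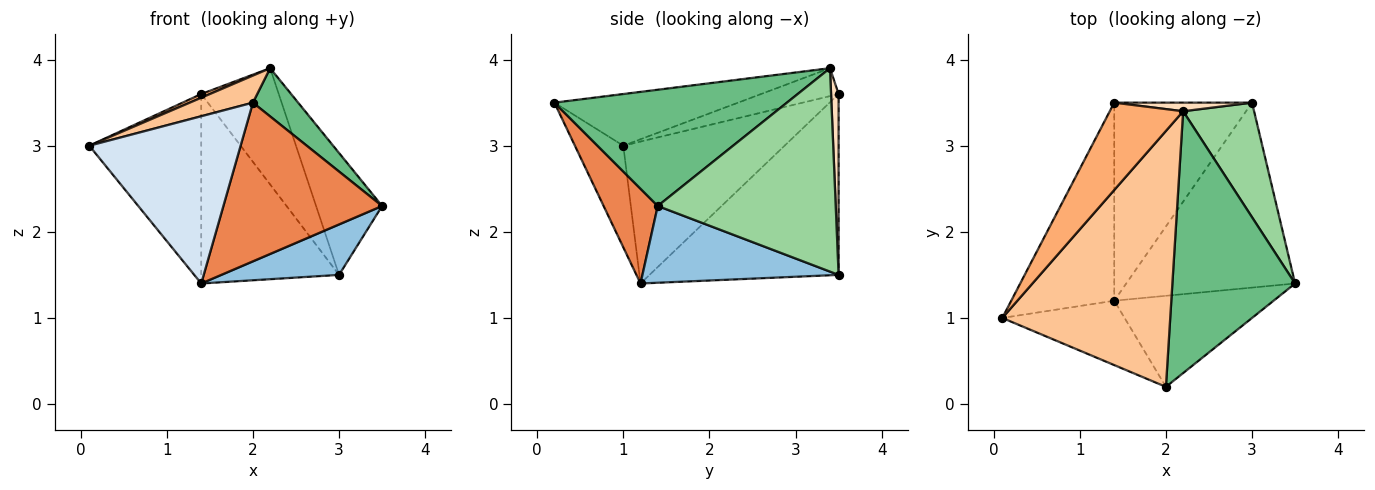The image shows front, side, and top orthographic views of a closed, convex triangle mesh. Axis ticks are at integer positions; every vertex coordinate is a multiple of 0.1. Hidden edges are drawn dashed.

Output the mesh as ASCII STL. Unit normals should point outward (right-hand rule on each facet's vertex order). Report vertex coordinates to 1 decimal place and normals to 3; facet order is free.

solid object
 facet normal -0.706 0.490 -0.512
  outer loop
   vertex 1.4 1.2 1.4
   vertex 0.1 1.0 3.0
   vertex 1.4 3.5 3.6
  endloop
 endfacet
 facet normal 0.402 -0.241 -0.884
  outer loop
   vertex 3.0 3.5 1.5
   vertex 3.5 1.4 2.3
   vertex 1.4 1.2 1.4
  endloop
 endfacet
 facet normal -0.688 0.502 -0.524
  outer loop
   vertex 3.0 3.5 1.5
   vertex 1.4 1.2 1.4
   vertex 1.4 3.5 3.6
  endloop
 endfacet
 facet normal -0.286 -0.894 -0.344
  outer loop
   vertex 2.0 0.2 3.5
   vertex 0.1 1.0 3.0
   vertex 1.4 1.2 1.4
  endloop
 endfacet
 facet normal 0.284 -0.832 -0.477
  outer loop
   vertex 2.0 0.2 3.5
   vertex 1.4 1.2 1.4
   vertex 3.5 1.4 2.3
  endloop
 endfacet
 facet normal -0.355 -0.039 0.934
  outer loop
   vertex 2.2 3.4 3.9
   vertex 1.4 3.5 3.6
   vertex 0.1 1.0 3.0
  endloop
 endfacet
 facet normal -0.293 -0.101 0.951
  outer loop
   vertex 2.2 3.4 3.9
   vertex 0.1 1.0 3.0
   vertex 2.0 0.2 3.5
  endloop
 endfacet
 facet normal 0.097 0.993 0.074
  outer loop
   vertex 2.2 3.4 3.9
   vertex 3.0 3.5 1.5
   vertex 1.4 3.5 3.6
  endloop
 endfacet
 facet normal 0.682 -0.133 0.720
  outer loop
   vertex 2.2 3.4 3.9
   vertex 2.0 0.2 3.5
   vertex 3.5 1.4 2.3
  endloop
 endfacet
 facet normal 0.891 0.331 0.311
  outer loop
   vertex 2.2 3.4 3.9
   vertex 3.5 1.4 2.3
   vertex 3.0 3.5 1.5
  endloop
 endfacet
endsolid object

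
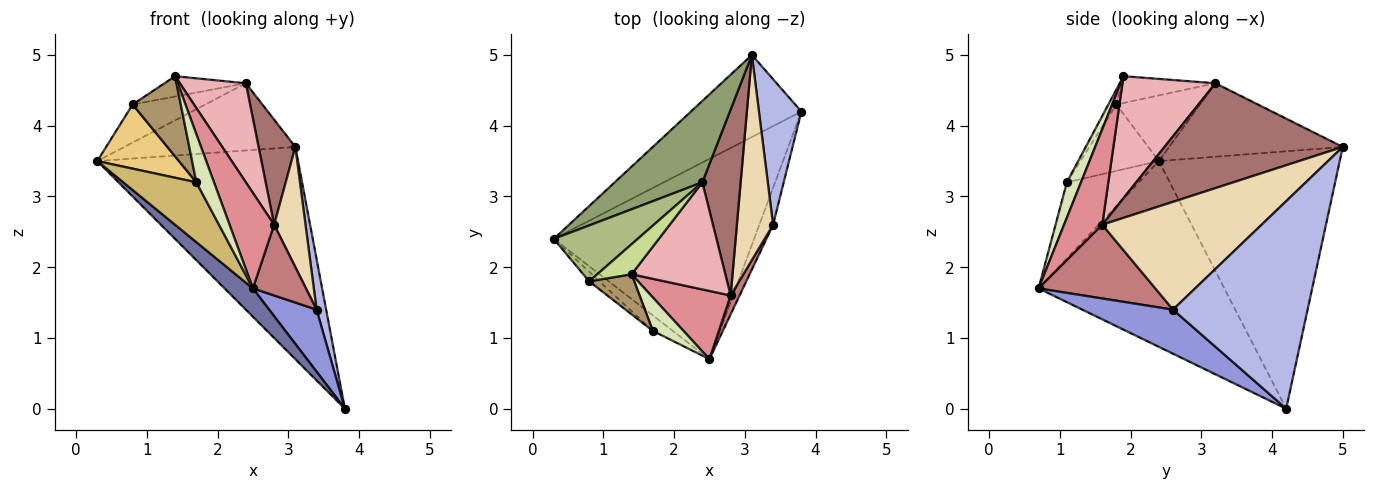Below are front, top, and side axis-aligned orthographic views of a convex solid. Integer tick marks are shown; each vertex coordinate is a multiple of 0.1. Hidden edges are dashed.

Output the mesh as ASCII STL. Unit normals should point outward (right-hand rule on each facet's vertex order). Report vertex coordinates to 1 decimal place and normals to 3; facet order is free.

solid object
 facet normal -0.676 -0.103 -0.729
  outer loop
   vertex 2.5 0.7 1.7
   vertex 0.3 2.4 3.5
   vertex 3.8 4.2 0.0
  endloop
 endfacet
 facet normal -0.643 0.714 -0.276
  outer loop
   vertex 3.1 5.0 3.7
   vertex 3.8 4.2 0.0
   vertex 0.3 2.4 3.5
  endloop
 endfacet
 facet normal 0.854 -0.447 -0.266
  outer loop
   vertex 3.4 2.6 1.4
   vertex 2.5 0.7 1.7
   vertex 3.8 4.2 0.0
  endloop
 endfacet
 facet normal 0.977 -0.069 0.200
  outer loop
   vertex 3.4 2.6 1.4
   vertex 3.8 4.2 0.0
   vertex 3.1 5.0 3.7
  endloop
 endfacet
 facet normal -0.543 0.535 0.647
  outer loop
   vertex 2.4 3.2 4.6
   vertex 3.1 5.0 3.7
   vertex 0.3 2.4 3.5
  endloop
 endfacet
 facet normal -0.543 0.472 0.694
  outer loop
   vertex 2.4 3.2 4.6
   vertex 0.3 2.4 3.5
   vertex 0.8 1.8 4.3
  endloop
 endfacet
 facet normal -0.542 0.471 0.696
  outer loop
   vertex 2.4 3.2 4.6
   vertex 0.8 1.8 4.3
   vertex 1.4 1.9 4.7
  endloop
 endfacet
 facet normal 0.549 -0.687 0.476
  outer loop
   vertex 1.7 1.1 3.2
   vertex 2.5 0.7 1.7
   vertex 1.4 1.9 4.7
  endloop
 endfacet
 facet normal -0.147 -0.885 0.442
  outer loop
   vertex 1.7 1.1 3.2
   vertex 1.4 1.9 4.7
   vertex 0.8 1.8 4.3
  endloop
 endfacet
 facet normal -0.690 -0.701 -0.181
  outer loop
   vertex 1.7 1.1 3.2
   vertex 0.3 2.4 3.5
   vertex 2.5 0.7 1.7
  endloop
 endfacet
 facet normal -0.689 -0.717 -0.107
  outer loop
   vertex 1.7 1.1 3.2
   vertex 0.8 1.8 4.3
   vertex 0.3 2.4 3.5
  endloop
 endfacet
 facet normal 0.932 -0.183 0.313
  outer loop
   vertex 2.8 1.6 2.6
   vertex 3.4 2.6 1.4
   vertex 3.1 5.0 3.7
  endloop
 endfacet
 facet normal 0.922 -0.190 0.337
  outer loop
   vertex 2.8 1.6 2.6
   vertex 3.1 5.0 3.7
   vertex 2.4 3.2 4.6
  endloop
 endfacet
 facet normal 0.905 -0.411 0.110
  outer loop
   vertex 2.8 1.6 2.6
   vertex 2.5 0.7 1.7
   vertex 3.4 2.6 1.4
  endloop
 endfacet
 facet normal 0.572 -0.667 0.477
  outer loop
   vertex 2.8 1.6 2.6
   vertex 1.4 1.9 4.7
   vertex 2.5 0.7 1.7
  endloop
 endfacet
 facet normal 0.691 -0.491 0.531
  outer loop
   vertex 2.8 1.6 2.6
   vertex 2.4 3.2 4.6
   vertex 1.4 1.9 4.7
  endloop
 endfacet
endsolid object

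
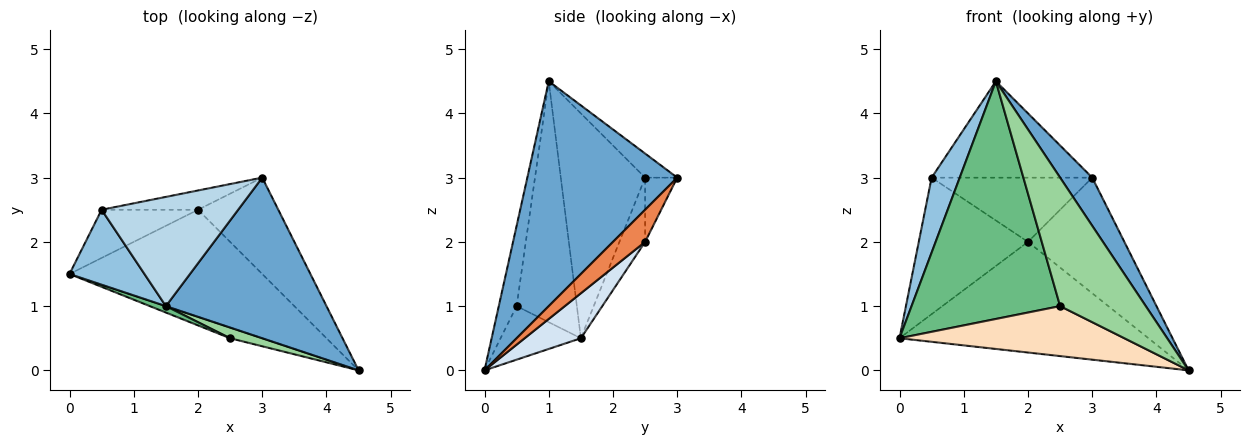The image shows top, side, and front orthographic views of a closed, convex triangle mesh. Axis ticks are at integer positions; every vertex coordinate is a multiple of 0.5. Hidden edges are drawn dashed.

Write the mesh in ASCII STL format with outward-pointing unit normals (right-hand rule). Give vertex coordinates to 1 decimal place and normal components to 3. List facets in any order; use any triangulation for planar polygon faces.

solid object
 facet normal 0.802 -0.172 0.573
  outer loop
   vertex 1.5 1.0 4.5
   vertex 4.5 0.0 0.0
   vertex 3.0 3.0 3.0
  endloop
 endfacet
 facet normal -0.905 -0.302 0.302
  outer loop
   vertex 0.5 2.5 3.0
   vertex 0.0 1.5 0.5
   vertex 1.5 1.0 4.5
  endloop
 endfacet
 facet normal -0.131 0.656 0.743
  outer loop
   vertex 0.5 2.5 3.0
   vertex 1.5 1.0 4.5
   vertex 3.0 3.0 3.0
  endloop
 endfacet
 facet normal 0.160 0.709 -0.686
  outer loop
   vertex 2.0 2.5 2.0
   vertex 4.5 0.0 0.0
   vertex 0.0 1.5 0.5
  endloop
 endfacet
 facet normal 0.248 0.744 -0.620
  outer loop
   vertex 2.0 2.5 2.0
   vertex 3.0 3.0 3.0
   vertex 4.5 0.0 0.0
  endloop
 endfacet
 facet normal -0.217 0.921 -0.325
  outer loop
   vertex 2.0 2.5 2.0
   vertex 0.0 1.5 0.5
   vertex 0.5 2.5 3.0
  endloop
 endfacet
 facet normal -0.188 0.941 -0.282
  outer loop
   vertex 2.0 2.5 2.0
   vertex 0.5 2.5 3.0
   vertex 3.0 3.0 3.0
  endloop
 endfacet
 facet normal -0.330 -0.923 -0.198
  outer loop
   vertex 2.5 0.5 1.0
   vertex 0.0 1.5 0.5
   vertex 4.5 0.0 0.0
  endloop
 endfacet
 facet normal -0.376 -0.926 0.025
  outer loop
   vertex 2.5 0.5 1.0
   vertex 1.5 1.0 4.5
   vertex 0.0 1.5 0.5
  endloop
 endfacet
 facet normal -0.203 -0.976 0.081
  outer loop
   vertex 2.5 0.5 1.0
   vertex 4.5 0.0 0.0
   vertex 1.5 1.0 4.5
  endloop
 endfacet
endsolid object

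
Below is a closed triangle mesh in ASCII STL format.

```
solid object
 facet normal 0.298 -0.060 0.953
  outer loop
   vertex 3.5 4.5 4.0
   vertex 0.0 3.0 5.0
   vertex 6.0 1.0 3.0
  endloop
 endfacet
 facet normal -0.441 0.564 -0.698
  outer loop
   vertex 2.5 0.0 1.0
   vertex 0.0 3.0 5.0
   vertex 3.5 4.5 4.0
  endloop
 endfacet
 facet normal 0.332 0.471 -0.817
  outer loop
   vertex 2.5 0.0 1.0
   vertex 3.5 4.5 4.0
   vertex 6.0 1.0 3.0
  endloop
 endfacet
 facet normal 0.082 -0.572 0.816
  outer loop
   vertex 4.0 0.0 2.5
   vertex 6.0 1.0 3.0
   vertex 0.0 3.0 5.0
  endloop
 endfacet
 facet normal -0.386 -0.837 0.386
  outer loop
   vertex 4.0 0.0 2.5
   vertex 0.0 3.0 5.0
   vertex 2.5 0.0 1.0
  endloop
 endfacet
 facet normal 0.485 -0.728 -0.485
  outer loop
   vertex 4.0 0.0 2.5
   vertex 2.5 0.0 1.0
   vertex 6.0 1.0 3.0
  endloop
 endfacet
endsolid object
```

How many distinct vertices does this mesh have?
5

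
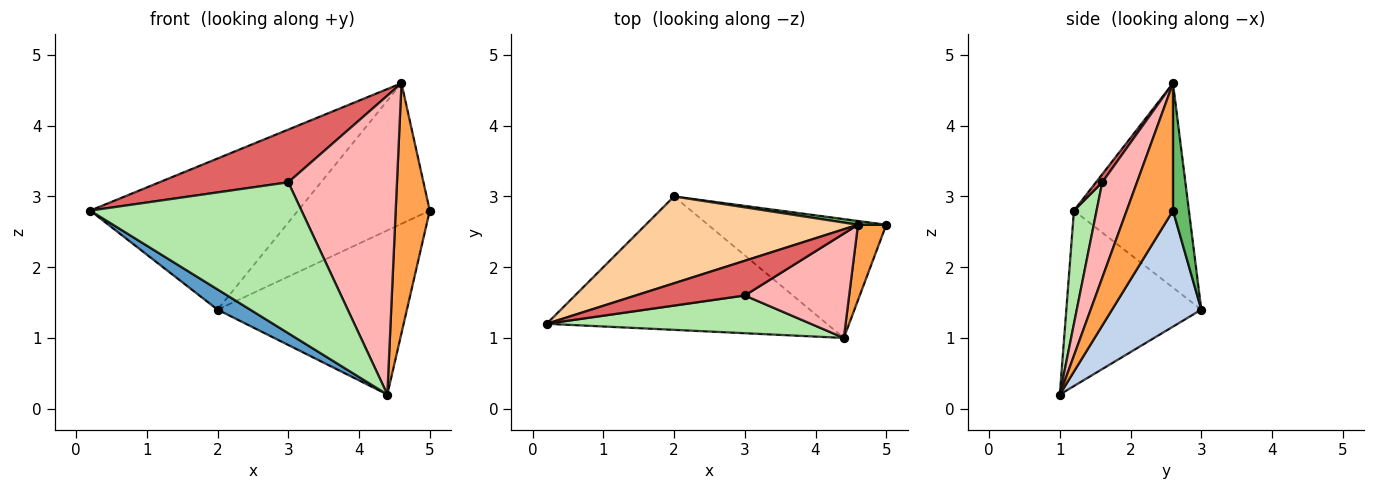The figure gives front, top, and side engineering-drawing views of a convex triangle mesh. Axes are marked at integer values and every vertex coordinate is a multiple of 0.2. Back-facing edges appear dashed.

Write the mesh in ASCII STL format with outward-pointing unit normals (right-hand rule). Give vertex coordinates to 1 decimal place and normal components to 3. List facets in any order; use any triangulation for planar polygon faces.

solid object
 facet normal -0.526 -0.127 -0.841
  outer loop
   vertex 2.0 3.0 1.4
   vertex 4.4 1.0 0.2
   vertex 0.2 1.2 2.8
  endloop
 endfacet
 facet normal 0.357 0.757 -0.548
  outer loop
   vertex 2.0 3.0 1.4
   vertex 5.0 2.6 2.8
   vertex 4.4 1.0 0.2
  endloop
 endfacet
 facet normal 0.793 -0.584 0.176
  outer loop
   vertex 4.6 2.6 4.6
   vertex 4.4 1.0 0.2
   vertex 5.0 2.6 2.8
  endloop
 endfacet
 facet normal -0.432 0.782 0.449
  outer loop
   vertex 4.6 2.6 4.6
   vertex 2.0 3.0 1.4
   vertex 0.2 1.2 2.8
  endloop
 endfacet
 facet normal 0.120 0.992 0.027
  outer loop
   vertex 4.6 2.6 4.6
   vertex 5.0 2.6 2.8
   vertex 2.0 3.0 1.4
  endloop
 endfacet
 facet normal 0.103 -0.965 0.241
  outer loop
   vertex 3.0 1.6 3.2
   vertex 0.2 1.2 2.8
   vertex 4.4 1.0 0.2
  endloop
 endfacet
 facet normal 0.041 -0.834 0.550
  outer loop
   vertex 3.0 1.6 3.2
   vertex 4.6 2.6 4.6
   vertex 0.2 1.2 2.8
  endloop
 endfacet
 facet normal 0.289 -0.904 0.316
  outer loop
   vertex 3.0 1.6 3.2
   vertex 4.4 1.0 0.2
   vertex 4.6 2.6 4.6
  endloop
 endfacet
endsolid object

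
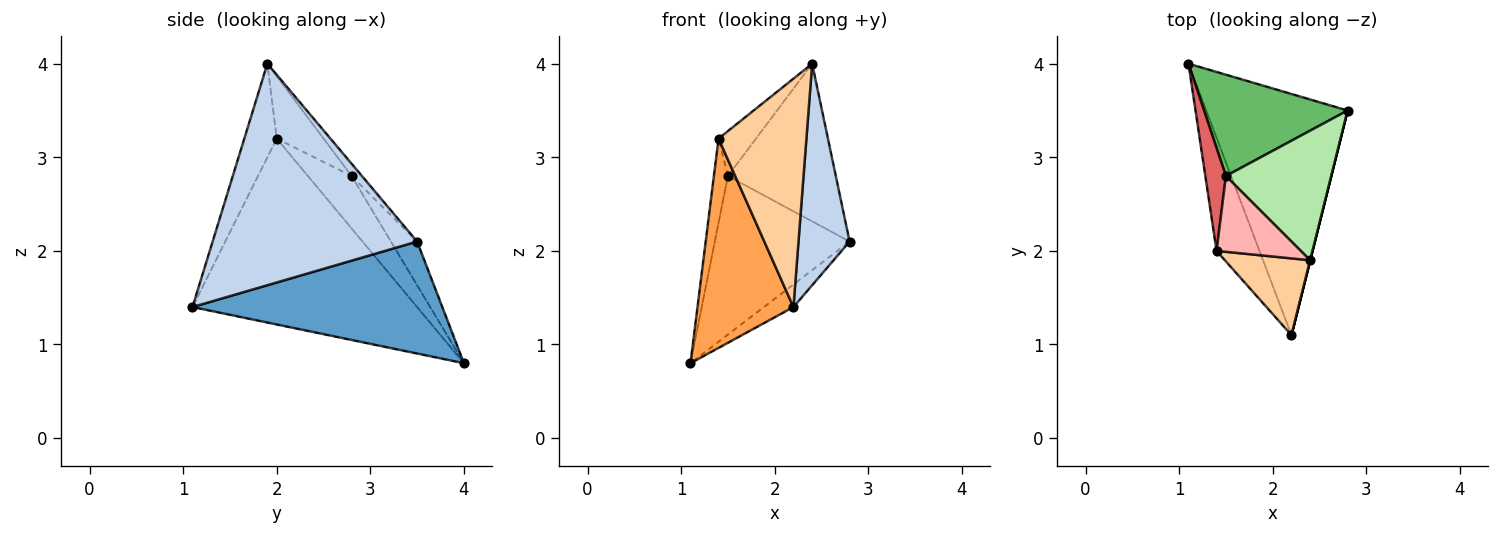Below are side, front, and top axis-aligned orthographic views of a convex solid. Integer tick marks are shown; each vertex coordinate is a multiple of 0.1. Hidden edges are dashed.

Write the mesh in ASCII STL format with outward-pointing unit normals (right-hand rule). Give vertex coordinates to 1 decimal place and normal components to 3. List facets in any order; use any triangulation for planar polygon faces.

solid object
 facet normal 0.619 0.073 -0.782
  outer loop
   vertex 2.2 1.1 1.4
   vertex 1.1 4.0 0.8
   vertex 2.8 3.5 2.1
  endloop
 endfacet
 facet normal 0.970 -0.243 0.000
  outer loop
   vertex 2.4 1.9 4.0
   vertex 2.2 1.1 1.4
   vertex 2.8 3.5 2.1
  endloop
 endfacet
 facet normal -0.900 -0.384 -0.208
  outer loop
   vertex 1.4 2.0 3.2
   vertex 1.1 4.0 0.8
   vertex 2.2 1.1 1.4
  endloop
 endfacet
 facet normal -0.330 -0.895 0.301
  outer loop
   vertex 1.4 2.0 3.2
   vertex 2.2 1.1 1.4
   vertex 2.4 1.9 4.0
  endloop
 endfacet
 facet normal -0.162 0.832 0.531
  outer loop
   vertex 1.5 2.8 2.8
   vertex 2.8 3.5 2.1
   vertex 1.1 4.0 0.8
  endloop
 endfacet
 facet normal -0.074 0.770 0.633
  outer loop
   vertex 1.5 2.8 2.8
   vertex 2.4 1.9 4.0
   vertex 2.8 3.5 2.1
  endloop
 endfacet
 facet normal -0.892 0.287 0.350
  outer loop
   vertex 1.5 2.8 2.8
   vertex 1.1 4.0 0.8
   vertex 1.4 2.0 3.2
  endloop
 endfacet
 facet normal -0.537 0.430 0.726
  outer loop
   vertex 1.5 2.8 2.8
   vertex 1.4 2.0 3.2
   vertex 2.4 1.9 4.0
  endloop
 endfacet
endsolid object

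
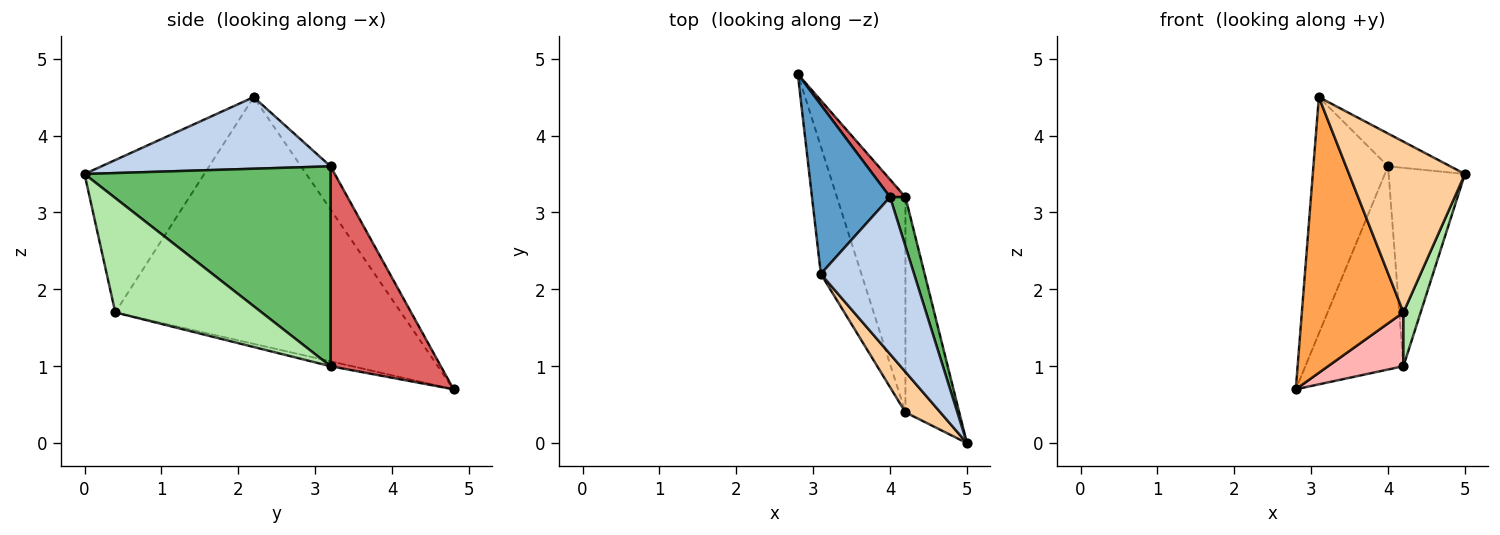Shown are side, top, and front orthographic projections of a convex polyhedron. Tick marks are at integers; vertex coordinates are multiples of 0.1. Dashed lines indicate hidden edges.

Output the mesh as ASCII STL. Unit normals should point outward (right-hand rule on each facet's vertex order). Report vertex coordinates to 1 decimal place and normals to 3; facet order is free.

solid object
 facet normal -0.306 0.774 0.554
  outer loop
   vertex 4.0 3.2 3.6
   vertex 2.8 4.8 0.7
   vertex 3.1 2.2 4.5
  endloop
 endfacet
 facet normal 0.601 0.163 0.782
  outer loop
   vertex 4.0 3.2 3.6
   vertex 3.1 2.2 4.5
   vertex 5.0 0.0 3.5
  endloop
 endfacet
 facet normal -0.931 -0.331 -0.153
  outer loop
   vertex 4.2 0.4 1.7
   vertex 3.1 2.2 4.5
   vertex 2.8 4.8 0.7
  endloop
 endfacet
 facet normal -0.709 -0.686 0.163
  outer loop
   vertex 4.2 0.4 1.7
   vertex 5.0 0.0 3.5
   vertex 3.1 2.2 4.5
  endloop
 endfacet
 facet normal 0.953 0.295 0.073
  outer loop
   vertex 4.2 3.2 1.0
   vertex 4.0 3.2 3.6
   vertex 5.0 0.0 3.5
  endloop
 endfacet
 facet normal 0.900 -0.106 -0.423
  outer loop
   vertex 4.2 3.2 1.0
   vertex 5.0 0.0 3.5
   vertex 4.2 0.4 1.7
  endloop
 endfacet
 facet normal 0.746 0.663 0.057
  outer loop
   vertex 4.2 3.2 1.0
   vertex 2.8 4.8 0.7
   vertex 4.0 3.2 3.6
  endloop
 endfacet
 facet normal -0.069 -0.242 -0.968
  outer loop
   vertex 4.2 3.2 1.0
   vertex 4.2 0.4 1.7
   vertex 2.8 4.8 0.7
  endloop
 endfacet
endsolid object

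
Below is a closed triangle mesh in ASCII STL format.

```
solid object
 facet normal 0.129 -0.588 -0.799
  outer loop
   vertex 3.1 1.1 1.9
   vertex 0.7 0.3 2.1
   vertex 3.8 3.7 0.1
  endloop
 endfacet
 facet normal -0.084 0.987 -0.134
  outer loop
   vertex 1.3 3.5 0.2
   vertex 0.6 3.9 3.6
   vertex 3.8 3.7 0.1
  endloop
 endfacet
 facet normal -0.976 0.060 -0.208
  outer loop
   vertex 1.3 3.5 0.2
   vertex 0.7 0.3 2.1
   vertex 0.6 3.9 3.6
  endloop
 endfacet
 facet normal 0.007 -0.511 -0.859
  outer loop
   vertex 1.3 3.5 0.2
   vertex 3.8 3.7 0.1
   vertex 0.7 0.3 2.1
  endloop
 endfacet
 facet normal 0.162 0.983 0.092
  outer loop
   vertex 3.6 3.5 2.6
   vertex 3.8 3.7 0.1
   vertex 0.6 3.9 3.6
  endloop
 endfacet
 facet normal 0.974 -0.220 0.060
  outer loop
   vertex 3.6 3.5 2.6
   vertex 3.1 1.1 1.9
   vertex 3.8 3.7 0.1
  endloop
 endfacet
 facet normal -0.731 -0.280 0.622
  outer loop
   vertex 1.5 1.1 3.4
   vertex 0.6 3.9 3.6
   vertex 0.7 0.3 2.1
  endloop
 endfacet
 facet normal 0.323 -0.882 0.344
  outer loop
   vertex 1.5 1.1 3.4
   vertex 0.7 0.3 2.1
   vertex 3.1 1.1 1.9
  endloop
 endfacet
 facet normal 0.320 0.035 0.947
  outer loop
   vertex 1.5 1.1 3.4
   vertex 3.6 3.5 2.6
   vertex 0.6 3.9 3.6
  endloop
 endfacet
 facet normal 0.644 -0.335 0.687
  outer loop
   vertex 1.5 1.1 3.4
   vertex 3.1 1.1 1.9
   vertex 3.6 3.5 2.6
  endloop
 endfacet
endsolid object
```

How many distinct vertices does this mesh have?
7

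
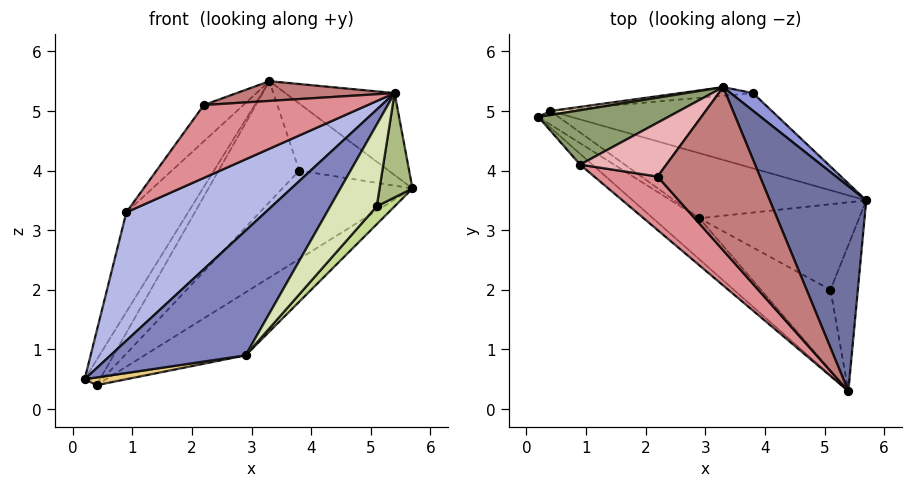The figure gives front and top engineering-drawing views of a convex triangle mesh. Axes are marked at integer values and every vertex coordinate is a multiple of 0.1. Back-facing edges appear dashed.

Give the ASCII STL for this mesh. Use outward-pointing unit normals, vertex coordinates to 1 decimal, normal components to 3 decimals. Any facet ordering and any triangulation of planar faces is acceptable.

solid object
 facet normal 0.704 0.264 0.660
  outer loop
   vertex 3.3 5.4 5.5
   vertex 5.4 0.3 5.3
   vertex 5.7 3.5 3.7
  endloop
 endfacet
 facet normal -0.483 -0.832 -0.274
  outer loop
   vertex 2.9 3.2 0.9
   vertex 5.4 0.3 5.3
   vertex 0.2 4.9 0.5
  endloop
 endfacet
 facet normal 0.691 0.699 0.184
  outer loop
   vertex 3.8 5.3 4.0
   vertex 3.3 5.4 5.5
   vertex 5.7 3.5 3.7
  endloop
 endfacet
 facet normal -0.627 -0.776 -0.065
  outer loop
   vertex 0.9 4.1 3.3
   vertex 0.2 4.9 0.5
   vertex 5.4 0.3 5.3
  endloop
 endfacet
 facet normal -0.675 0.647 0.354
  outer loop
   vertex 0.9 4.1 3.3
   vertex 3.3 5.4 5.5
   vertex 0.2 4.9 0.5
  endloop
 endfacet
 facet normal 0.881 -0.275 -0.385
  outer loop
   vertex 5.1 2.0 3.4
   vertex 5.7 3.5 3.7
   vertex 5.4 0.3 5.3
  endloop
 endfacet
 facet normal 0.707 -0.145 -0.692
  outer loop
   vertex 5.1 2.0 3.4
   vertex 2.9 3.2 0.9
   vertex 5.7 3.5 3.7
  endloop
 endfacet
 facet normal 0.379 -0.659 -0.650
  outer loop
   vertex 5.1 2.0 3.4
   vertex 5.4 0.3 5.3
   vertex 2.9 3.2 0.9
  endloop
 endfacet
 facet normal 0.542 0.584 -0.604
  outer loop
   vertex 0.4 5.0 0.4
   vertex 5.7 3.5 3.7
   vertex 2.9 3.2 0.9
  endloop
 endfacet
 facet normal 0.526 0.647 -0.551
  outer loop
   vertex 0.4 5.0 0.4
   vertex 3.8 5.3 4.0
   vertex 5.7 3.5 3.7
  endloop
 endfacet
 facet normal -0.182 -0.489 -0.853
  outer loop
   vertex 0.4 5.0 0.4
   vertex 2.9 3.2 0.9
   vertex 0.2 4.9 0.5
  endloop
 endfacet
 facet normal -0.383 0.912 0.146
  outer loop
   vertex 0.4 5.0 0.4
   vertex 0.2 4.9 0.5
   vertex 3.3 5.4 5.5
  endloop
 endfacet
 facet normal -0.013 0.997 -0.071
  outer loop
   vertex 0.4 5.0 0.4
   vertex 3.3 5.4 5.5
   vertex 3.8 5.3 4.0
  endloop
 endfacet
 facet normal -0.193 -0.118 0.974
  outer loop
   vertex 2.2 3.9 5.1
   vertex 5.4 0.3 5.3
   vertex 3.3 5.4 5.5
  endloop
 endfacet
 facet normal -0.686 -0.586 0.431
  outer loop
   vertex 2.2 3.9 5.1
   vertex 0.9 4.1 3.3
   vertex 5.4 0.3 5.3
  endloop
 endfacet
 facet normal -0.728 0.383 0.569
  outer loop
   vertex 2.2 3.9 5.1
   vertex 3.3 5.4 5.5
   vertex 0.9 4.1 3.3
  endloop
 endfacet
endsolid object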